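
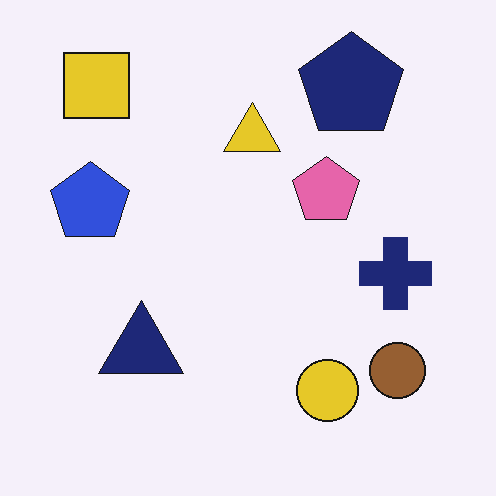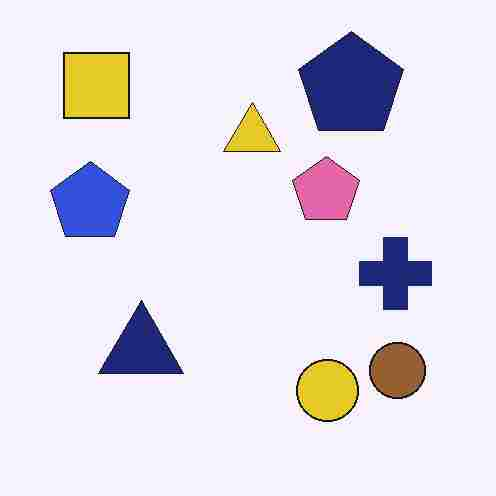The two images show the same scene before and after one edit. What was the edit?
It was heavily JPEG-compressed with obvious blocking artifacts.

Blocky 8×8 compression artifacts appear around shape edges and the flat background shows ringing — characteristic JPEG degradation.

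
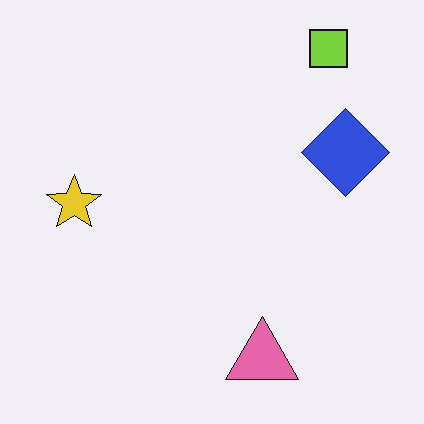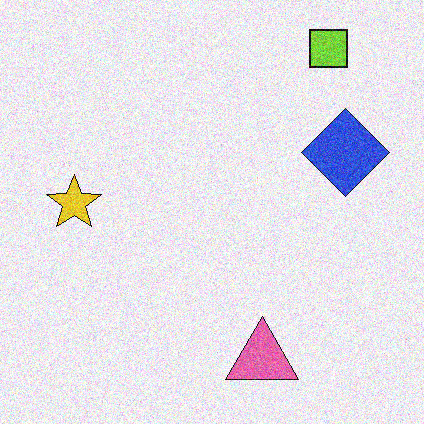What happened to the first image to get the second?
The transformation is: degraded with moderate additive noise.

Random speckle covers the whole image, including the flat background.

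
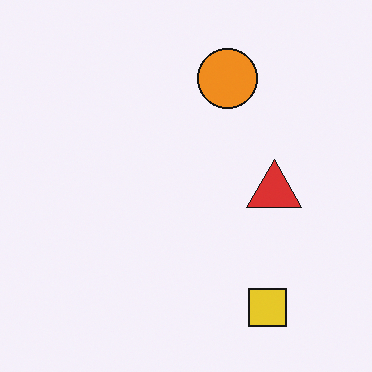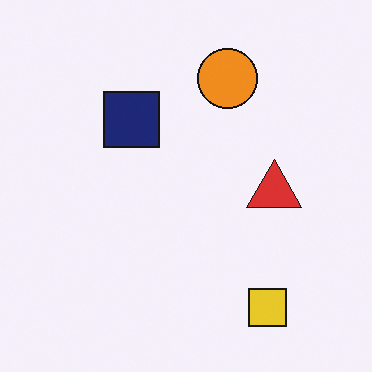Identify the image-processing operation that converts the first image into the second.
The transformation is: overlaid with an additional navy square.

A navy square appears in the second image that is absent from the first.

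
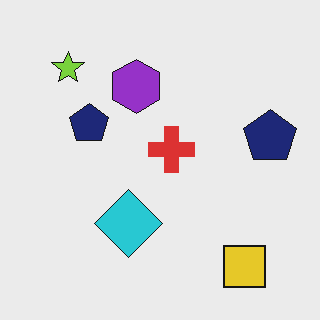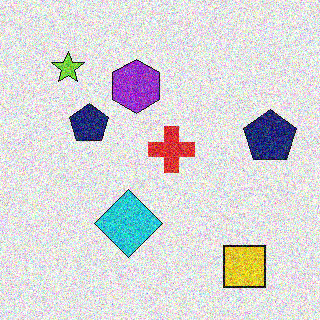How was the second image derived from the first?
Degraded with a thick layer of grain.

Random speckle covers the whole image, including the flat background.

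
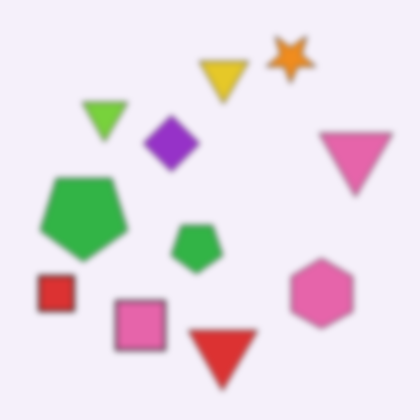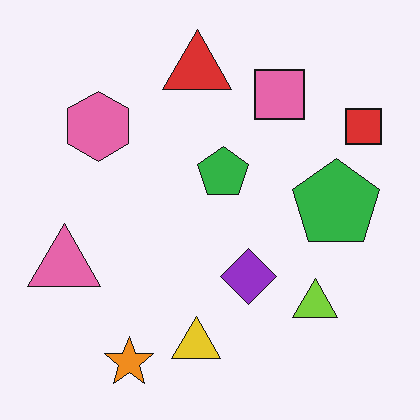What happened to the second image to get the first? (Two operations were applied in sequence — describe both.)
The first image is the second moderately blurred, then rotated 180°.

Shape edges and outlines are uniformly softened across the whole image. The red square sits in the top-right of the second image and the bottom-left of the first — consistent with a whole-image 180° rotation.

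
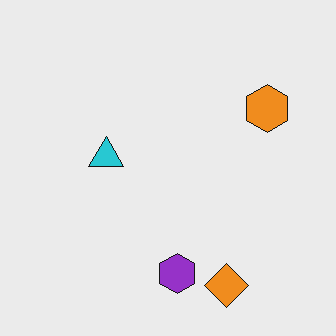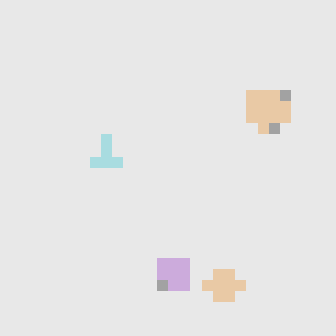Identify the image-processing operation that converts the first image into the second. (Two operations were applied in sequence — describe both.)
Coarsely pixelated, then washed out (contrast reduced).

Shapes are reduced to large square blocks; fine edges and outlines are lost — a downscale-then-upscale (mosaic) effect. Tones are pushed toward mid-grey across the whole image — a global contrast change.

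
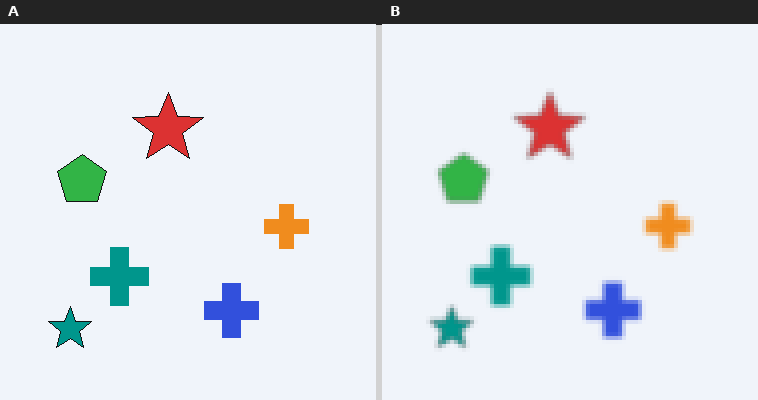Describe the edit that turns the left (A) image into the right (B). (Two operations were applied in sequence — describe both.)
The transformation is: lightly blurred, then lightly pixelated (a mild mosaic effect).

Shape edges and outlines are uniformly softened across the whole image. Shapes are reduced to large square blocks; fine edges and outlines are lost — a downscale-then-upscale (mosaic) effect.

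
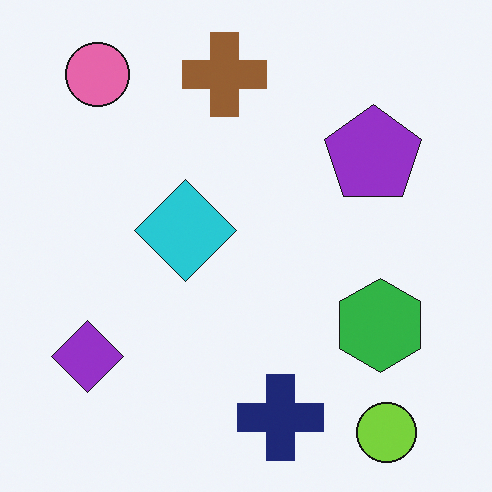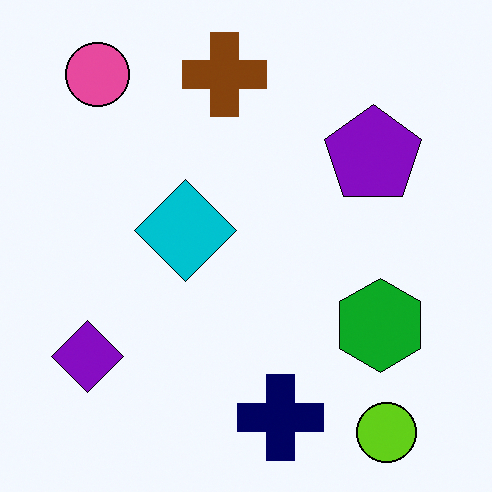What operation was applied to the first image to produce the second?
The second image is the first given slightly increased contrast.

Tones are pushed away from mid-grey across the whole image — a global contrast change.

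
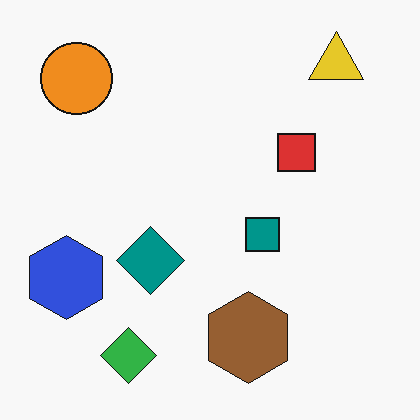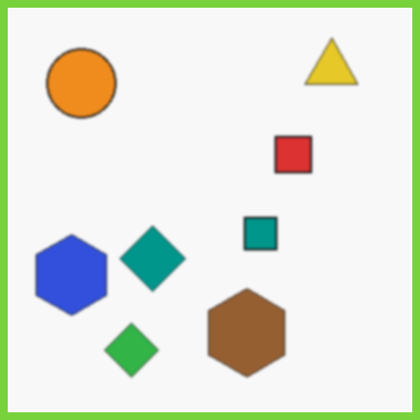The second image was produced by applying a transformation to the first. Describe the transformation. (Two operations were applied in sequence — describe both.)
It was slightly softened, then framed with a lime border.

Shape edges and outlines are uniformly softened across the whole image. A solid lime frame runs around the edge of the second image, with the content slightly shrunk inside it.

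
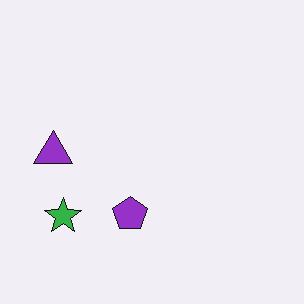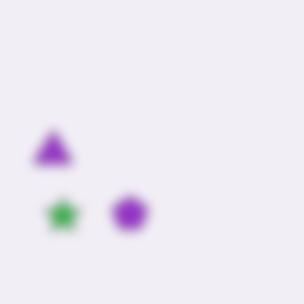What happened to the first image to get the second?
The image was heavily blurred.

Shape edges and outlines are uniformly softened across the whole image.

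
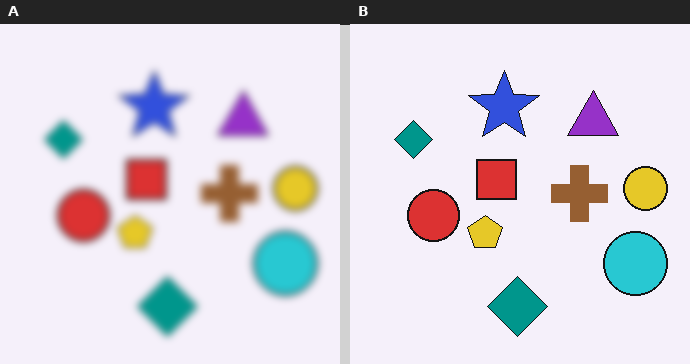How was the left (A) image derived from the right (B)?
The transformation is: noticeably gaussian-blurred.

Shape edges and outlines are uniformly softened across the whole image.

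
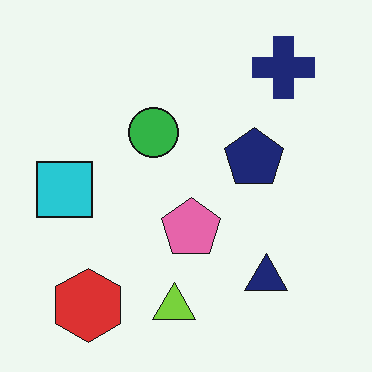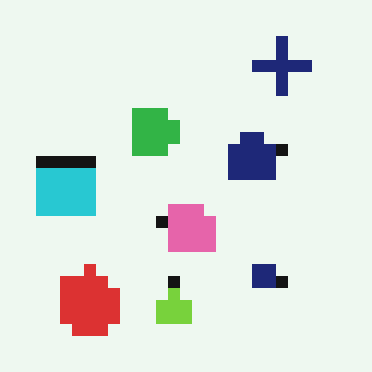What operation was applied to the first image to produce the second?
The second image is the first heavily pixelated into large blocks.

Shapes are reduced to large square blocks; fine edges and outlines are lost — a downscale-then-upscale (mosaic) effect.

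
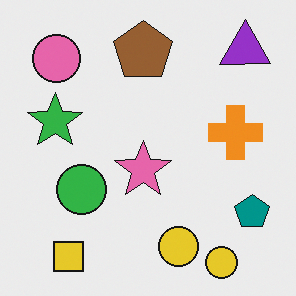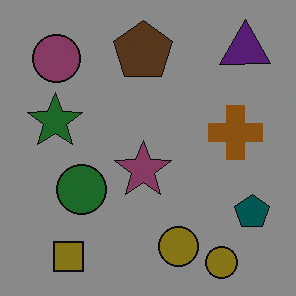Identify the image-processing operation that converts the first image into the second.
It was darkened a lot.

Every pixel — background and shapes alike — is uniformly darkened.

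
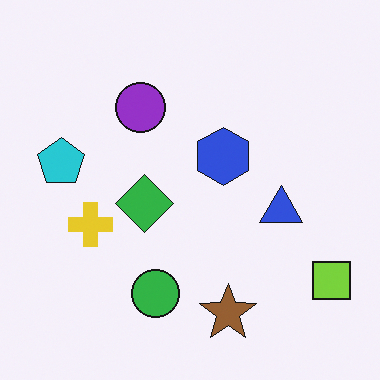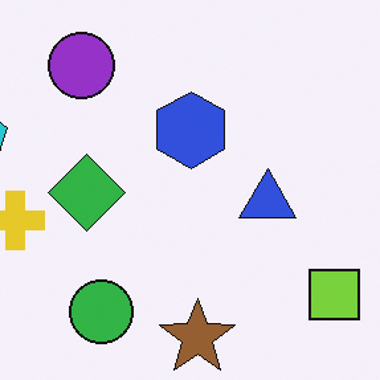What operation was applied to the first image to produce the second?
The transformation is: cropped slightly and scaled back up.

The visible shapes are larger and the field of view is narrower; shapes near the original edges may be partly or wholly outside the frame — a crop-and-rescale.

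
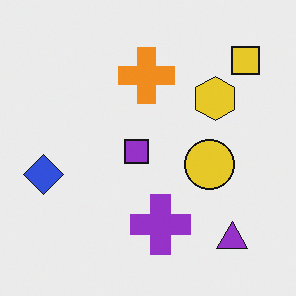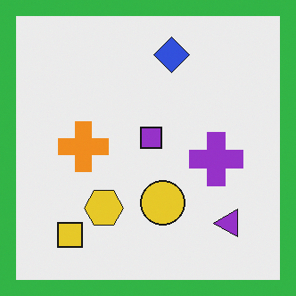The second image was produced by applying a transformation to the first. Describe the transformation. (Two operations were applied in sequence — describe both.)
The transformation is: transposed (reflected across the top-left ↔ bottom-right diagonal), then framed with a green border.

Shapes have swapped their row and column positions — what was in the top-right is now in the bottom-left — a diagonal reflection. A solid green frame runs around the edge of the second image, with the content slightly shrunk inside it.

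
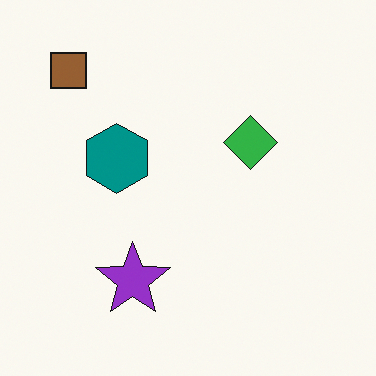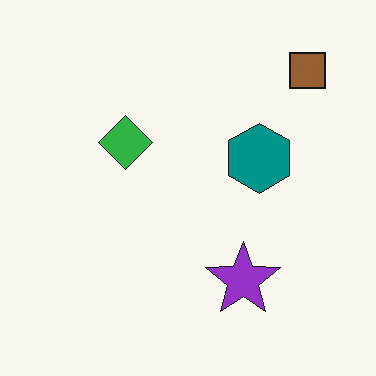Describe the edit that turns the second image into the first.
The transformation is: flipped horizontally (left ↔ right).

The brown square is in the top-right of the second image and the top-left of the first — shapes on opposite sides of the vertical midline have swapped in a mirror flip.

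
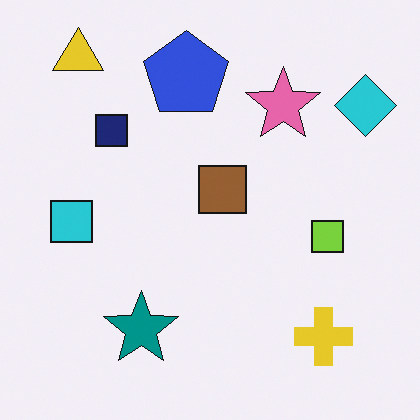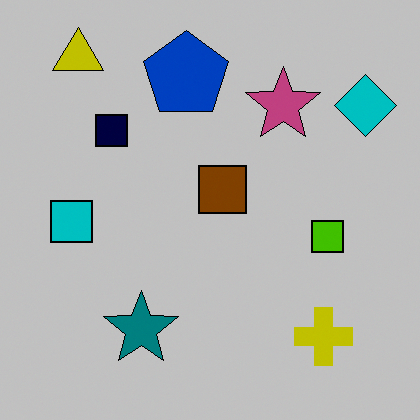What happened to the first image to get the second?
Aggressively posterized.

Each flat color has snapped to a coarser quantized level — most visibly, the near-white background has dropped to a flat grey.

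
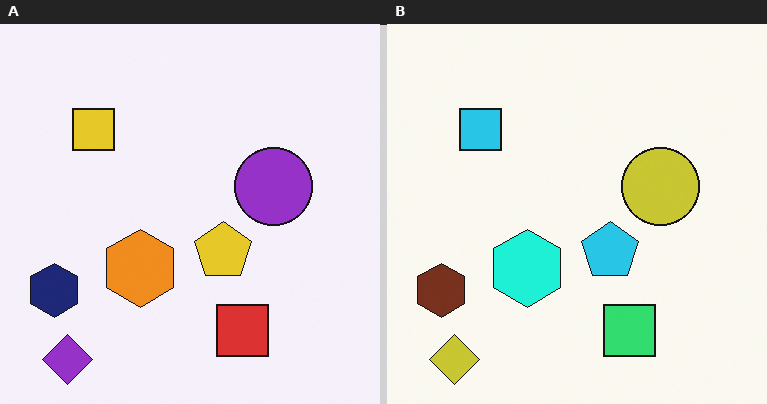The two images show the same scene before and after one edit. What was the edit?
It was hue-shifted noticeably.

Every shape's color has rotated by the same amount around the hue wheel — a uniform hue shift.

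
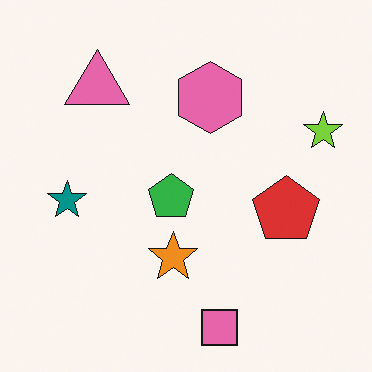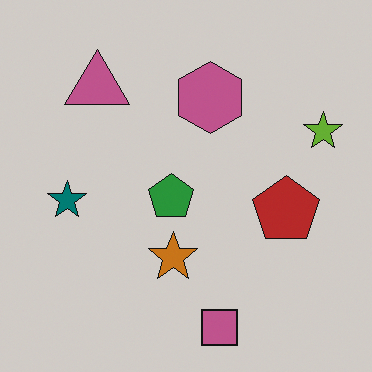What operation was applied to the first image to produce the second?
The image was slightly darkened.

Every pixel — background and shapes alike — is uniformly darkened.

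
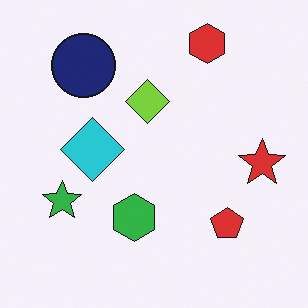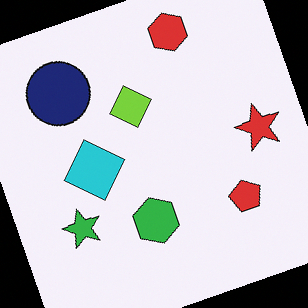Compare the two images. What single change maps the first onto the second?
Rotated counter-clockwise by a moderate amount.

Every shape is tilted by the same angle and the image corners show triangular fill wedges — a whole-image rotation by a non-right angle.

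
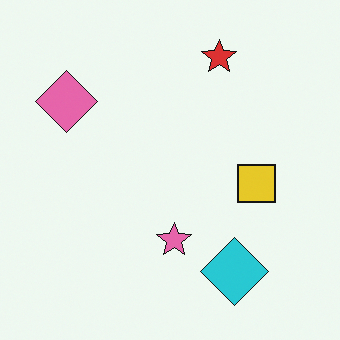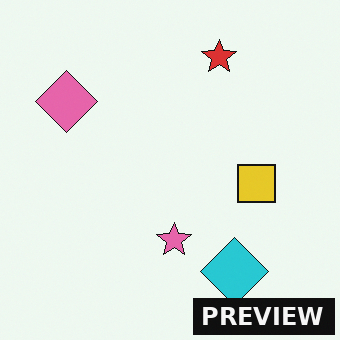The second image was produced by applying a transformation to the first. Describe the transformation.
The image was watermarked with the text "PREVIEW" in the lower-right corner.

A dark label reading "PREVIEW" appears in the lower-right corner.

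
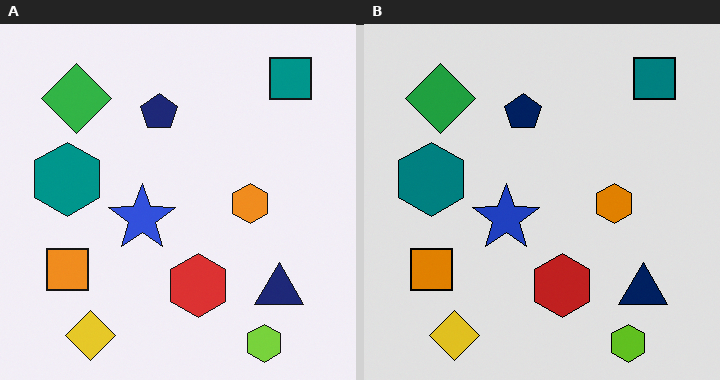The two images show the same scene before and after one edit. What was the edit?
The transformation is: posterized to a reduced palette.

Each flat color has snapped to a coarser quantized level — most visibly, the near-white background has dropped to a flat grey.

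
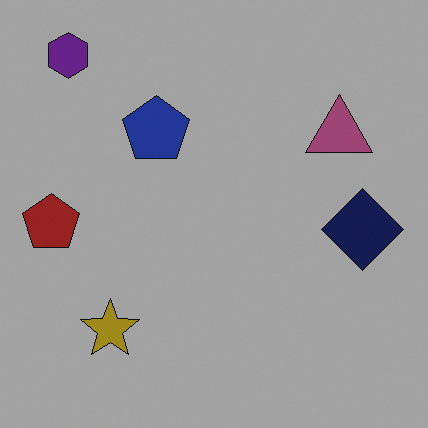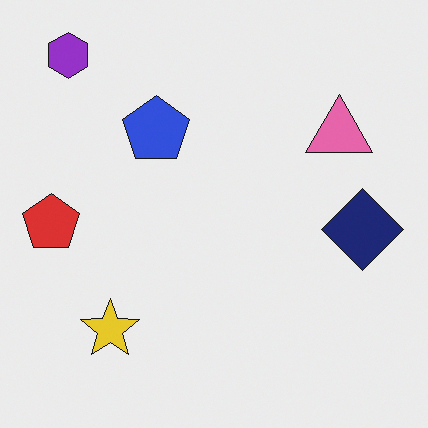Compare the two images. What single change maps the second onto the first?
The transformation is: noticeably darkened.

Every pixel — background and shapes alike — is uniformly darkened.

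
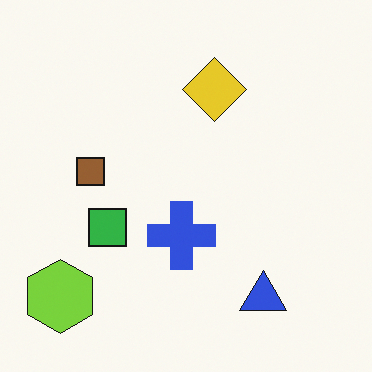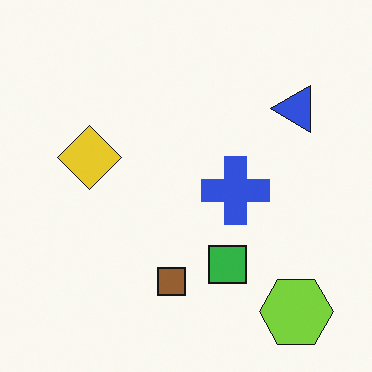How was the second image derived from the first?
This is the original image rotated 90° counter-clockwise.

The lime hexagon sits in the bottom-left of the first image and the bottom-right of the second — consistent with a whole-image 90° counter-clockwise rotation.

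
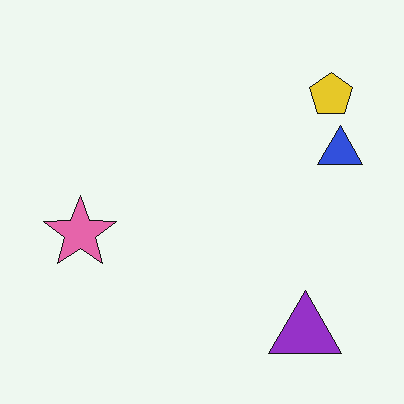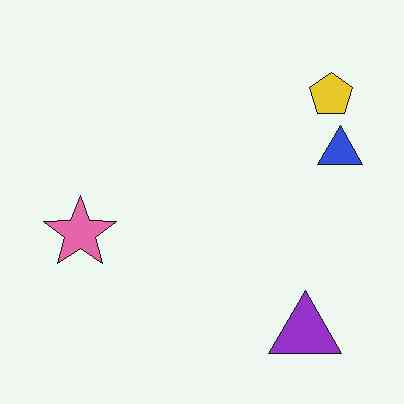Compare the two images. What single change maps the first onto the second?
This is the original image given moderate JPEG compression.

Blocky 8×8 compression artifacts appear around shape edges and the flat background shows ringing — characteristic JPEG degradation.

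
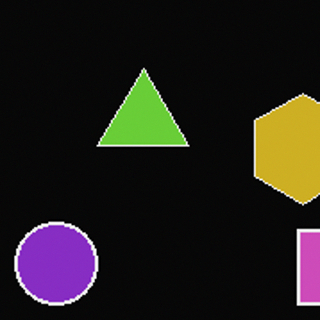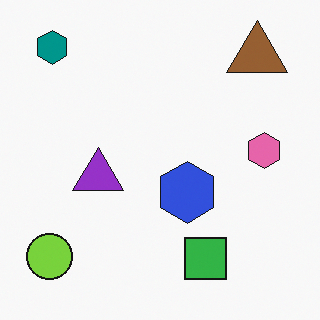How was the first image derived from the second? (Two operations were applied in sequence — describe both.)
The image was color-inverted (negative), then cropped tightly and scaled back up.

The light background has become dark and every shape's color is its complement — a photographic negative. The visible shapes are larger and the field of view is narrower; shapes near the original edges may be partly or wholly outside the frame — a crop-and-rescale.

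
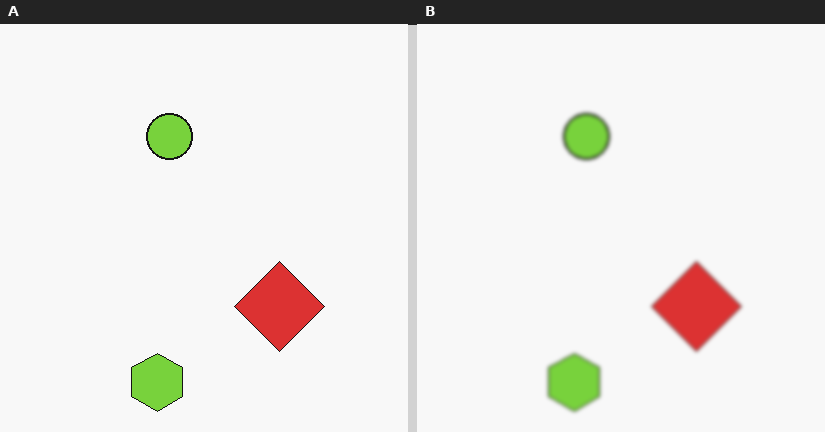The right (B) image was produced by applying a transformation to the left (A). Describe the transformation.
The right (B) image is the left (A) slightly softened.

Shape edges and outlines are uniformly softened across the whole image.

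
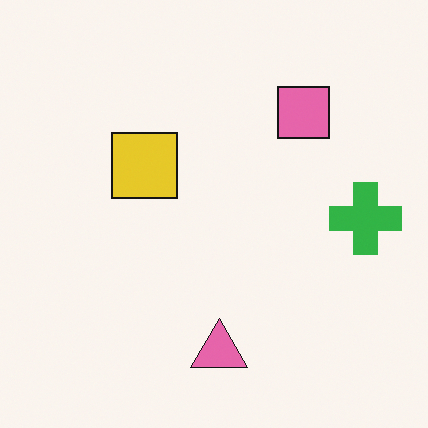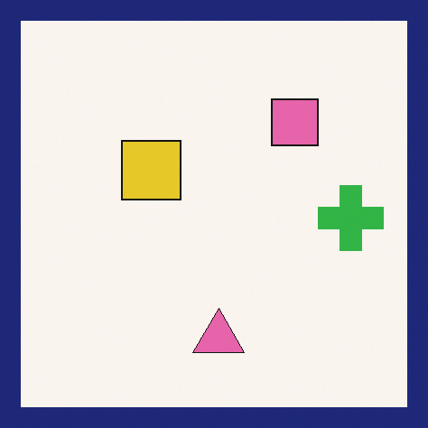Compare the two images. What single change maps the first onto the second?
This is the original image framed with a navy border.

A solid navy frame runs around the edge of the second image, with the content slightly shrunk inside it.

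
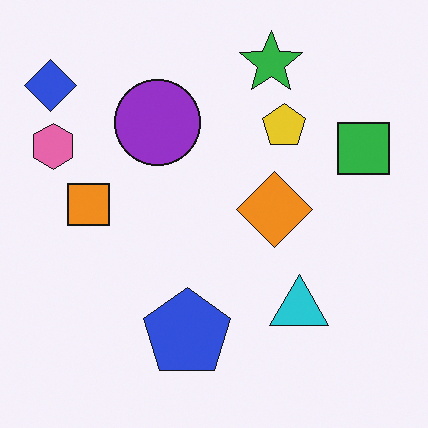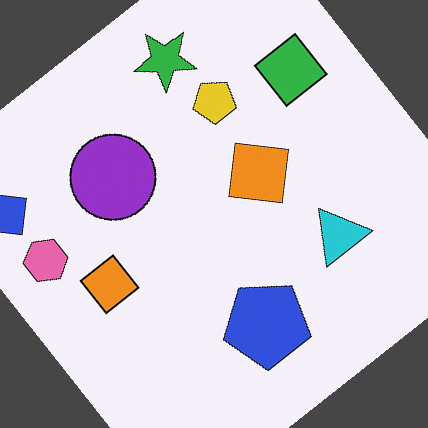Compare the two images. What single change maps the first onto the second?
Rotated counter-clockwise by a large amount — several tens of degrees.

Every shape is tilted by the same angle and the image corners show triangular fill wedges — a whole-image rotation by a non-right angle.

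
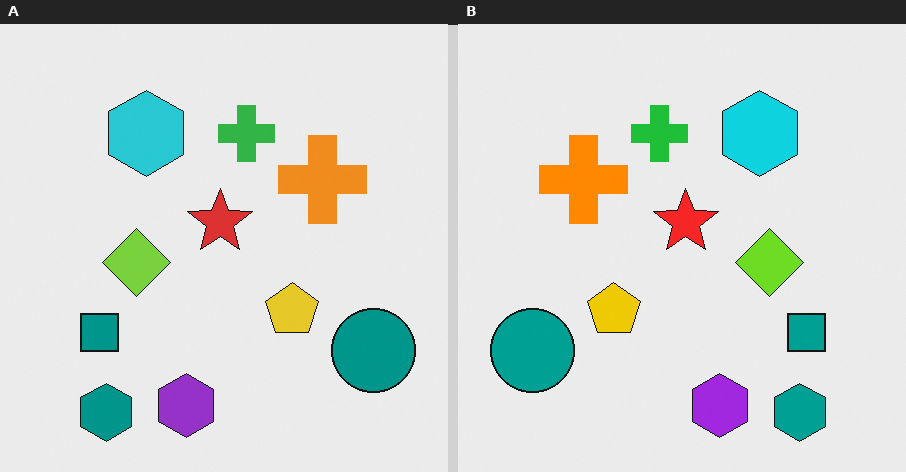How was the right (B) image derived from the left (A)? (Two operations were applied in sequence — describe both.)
The image was slightly oversaturated, then flipped horizontally (left ↔ right).

All colors are more vivid — a global saturation change. The teal circle is in the bottom-right of the left (A) image and the bottom-left of the right (B) — shapes on opposite sides of the vertical midline have swapped in a mirror flip.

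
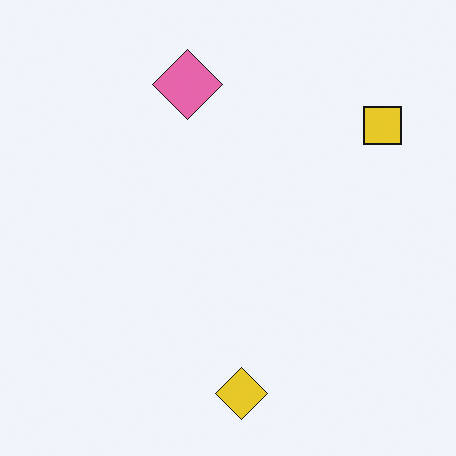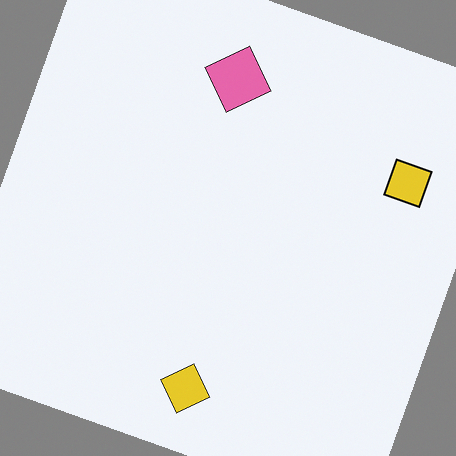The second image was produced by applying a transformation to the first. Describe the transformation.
It was rotated clockwise by a clearly visible amount.

Every shape is tilted by the same angle and the image corners show triangular fill wedges — a whole-image rotation by a non-right angle.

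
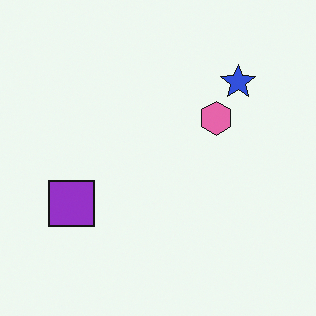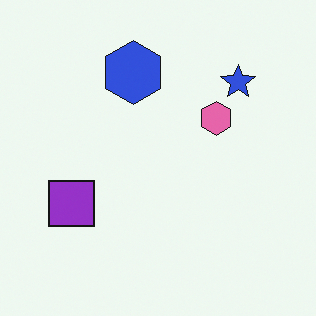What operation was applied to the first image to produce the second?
The transformation is: overlaid with an additional blue hexagon.

A blue hexagon appears in the second image that is absent from the first.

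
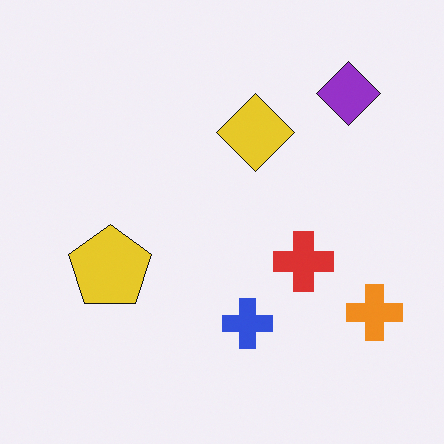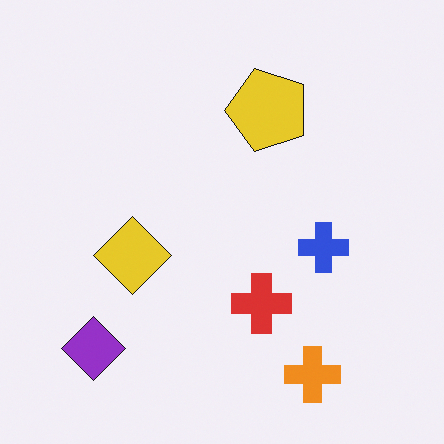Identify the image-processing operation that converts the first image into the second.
This is the original image transposed (reflected across the top-left ↔ bottom-right diagonal).

Shapes have swapped their row and column positions — what was in the top-right is now in the bottom-left — a diagonal reflection.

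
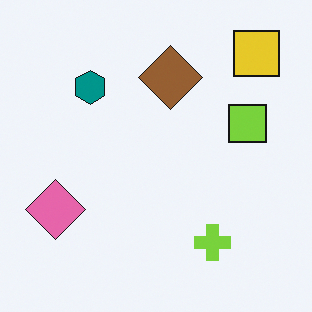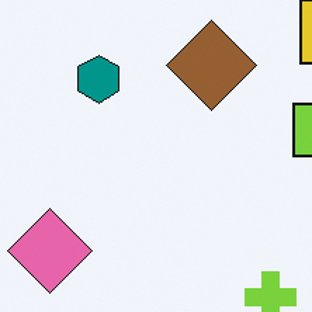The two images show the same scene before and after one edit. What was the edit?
The second image is the first cropped to a modestly smaller region and rescaled.

The visible shapes are larger and the field of view is narrower; shapes near the original edges may be partly or wholly outside the frame — a crop-and-rescale.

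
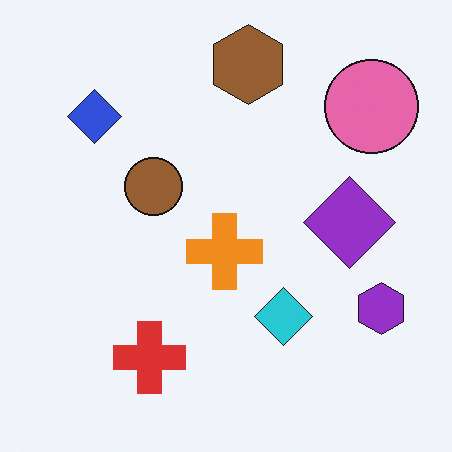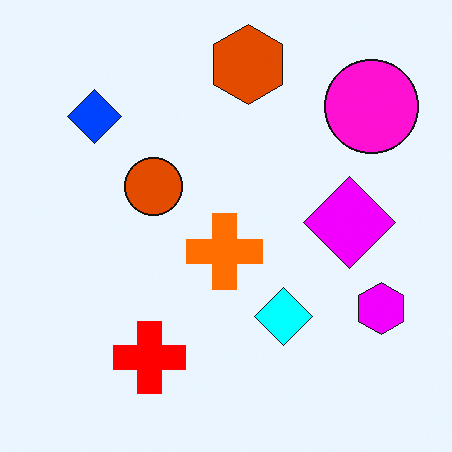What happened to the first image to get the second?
It was made much more vivid (saturation change).

All colors are more vivid — a global saturation change.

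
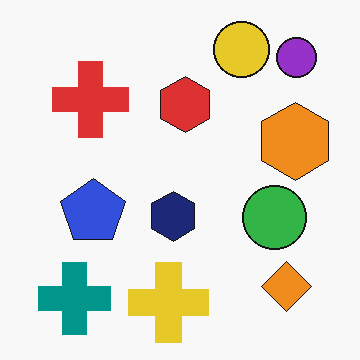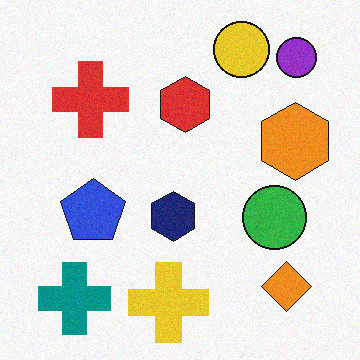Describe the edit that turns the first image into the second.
Degraded with a light layer of grain.

Random speckle covers the whole image, including the flat background.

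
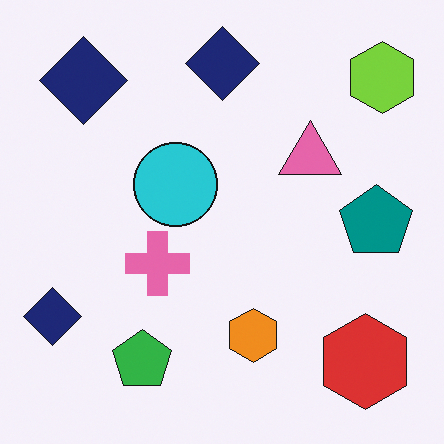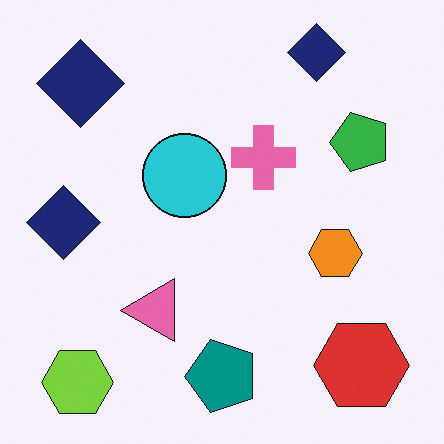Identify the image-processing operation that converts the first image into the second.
It was transposed (reflected across the top-left ↔ bottom-right diagonal).

Shapes have swapped their row and column positions — what was in the top-right is now in the bottom-left — a diagonal reflection.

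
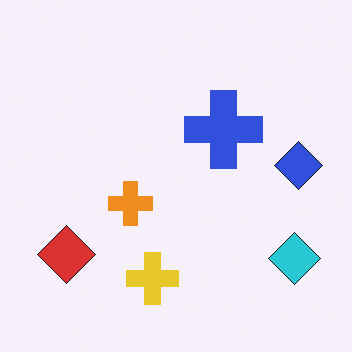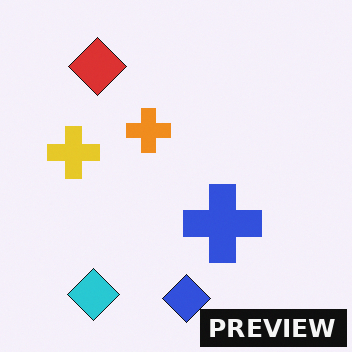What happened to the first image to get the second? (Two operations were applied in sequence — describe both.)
This is the original image rotated 90° clockwise, then watermarked with the text "PREVIEW" in the lower-right corner.

The cyan diamond sits in the bottom-right of the first image and the bottom-left of the second — consistent with a whole-image 90° clockwise rotation. A dark label reading "PREVIEW" appears in the lower-right corner.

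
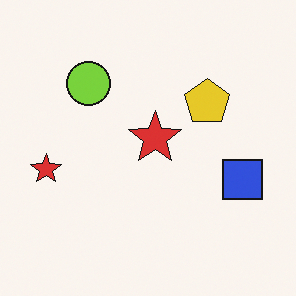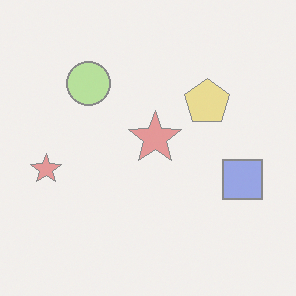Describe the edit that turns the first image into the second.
This is the original image washed out (contrast reduced).

Tones are pushed toward mid-grey across the whole image — a global contrast change.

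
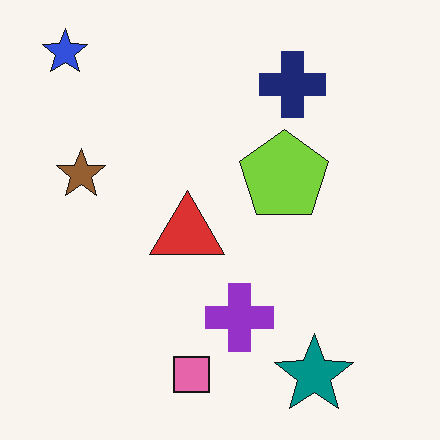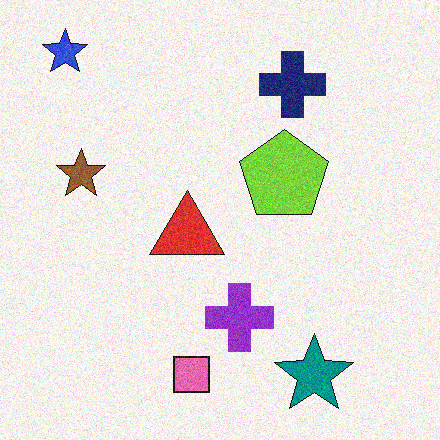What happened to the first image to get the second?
This is the original image degraded with moderate additive noise.

Random speckle covers the whole image, including the flat background.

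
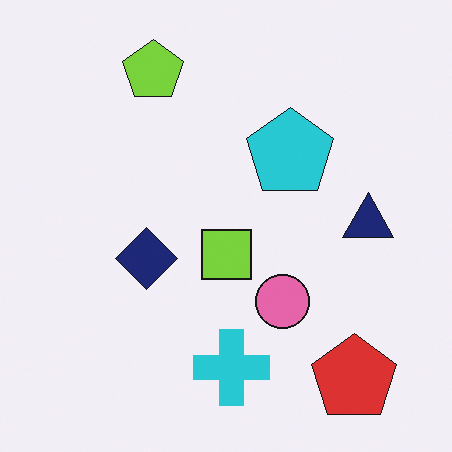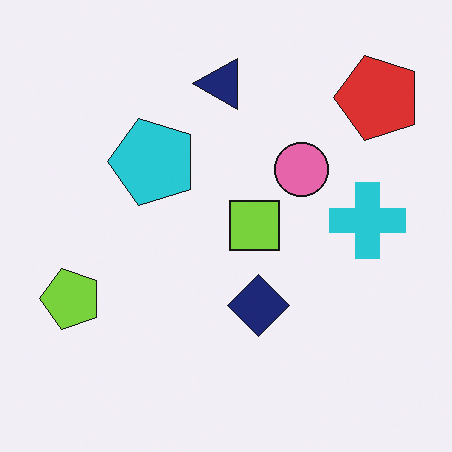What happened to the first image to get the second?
The image was rotated 90° counter-clockwise.

The red pentagon sits in the bottom-right of the first image and the top-right of the second — consistent with a whole-image 90° counter-clockwise rotation.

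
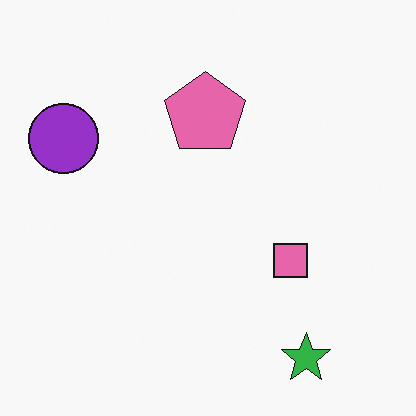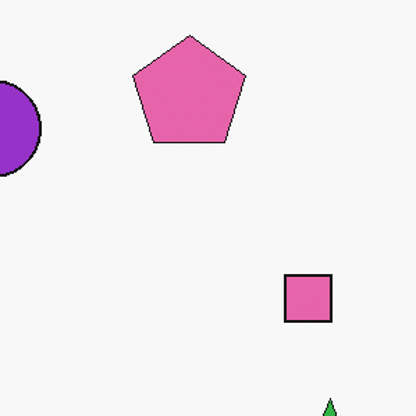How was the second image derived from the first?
The image was cropped slightly and scaled back up.

The visible shapes are larger and the field of view is narrower; shapes near the original edges may be partly or wholly outside the frame — a crop-and-rescale.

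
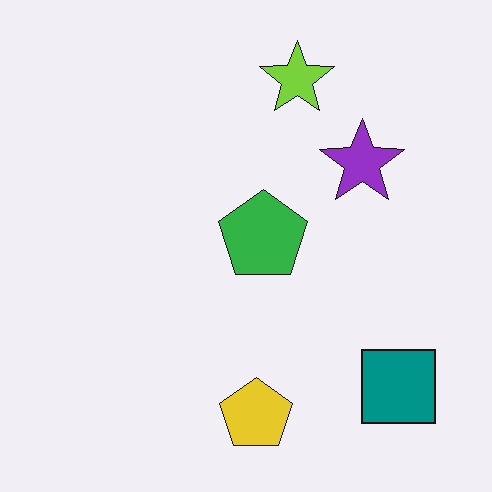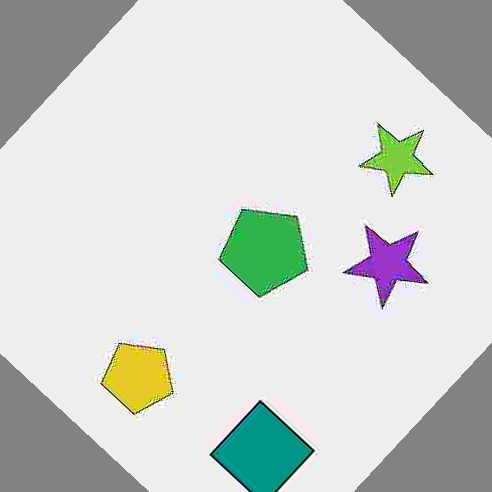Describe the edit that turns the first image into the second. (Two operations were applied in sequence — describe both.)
Heavily JPEG-compressed with obvious blocking artifacts, then rotated clockwise by a large amount — several tens of degrees.

Blocky 8×8 compression artifacts appear around shape edges and the flat background shows ringing — characteristic JPEG degradation. Every shape is tilted by the same angle and the image corners show triangular fill wedges — a whole-image rotation by a non-right angle.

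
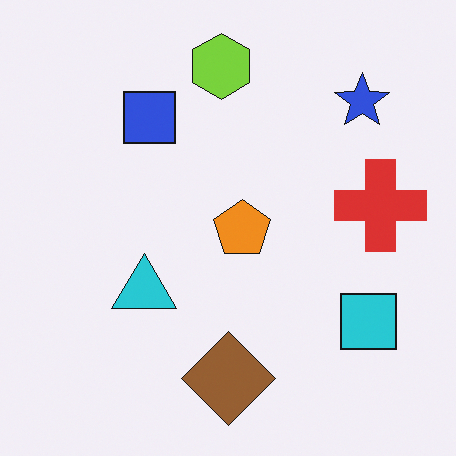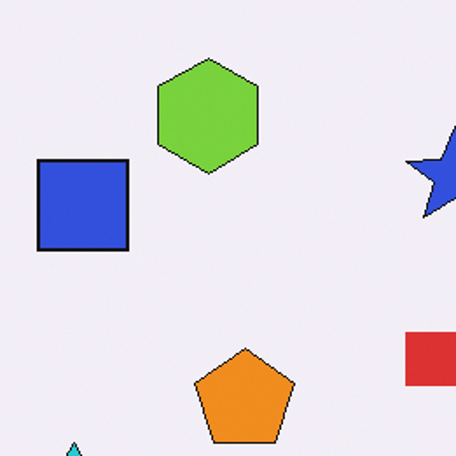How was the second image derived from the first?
The transformation is: cropped tightly and scaled back up.

The visible shapes are larger and the field of view is narrower; shapes near the original edges may be partly or wholly outside the frame — a crop-and-rescale.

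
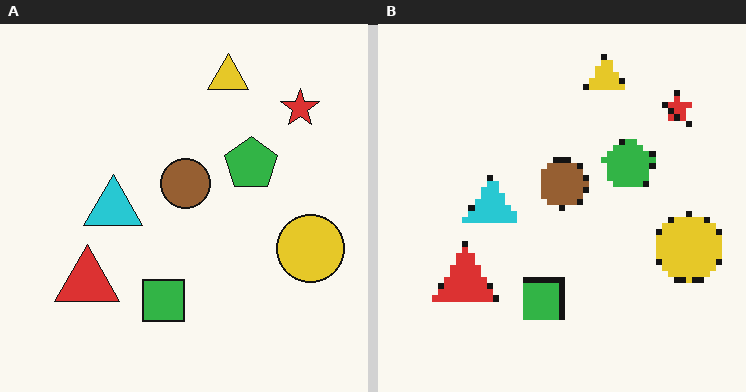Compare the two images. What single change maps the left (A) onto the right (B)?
The transformation is: moderately pixelated.

Shapes are reduced to large square blocks; fine edges and outlines are lost — a downscale-then-upscale (mosaic) effect.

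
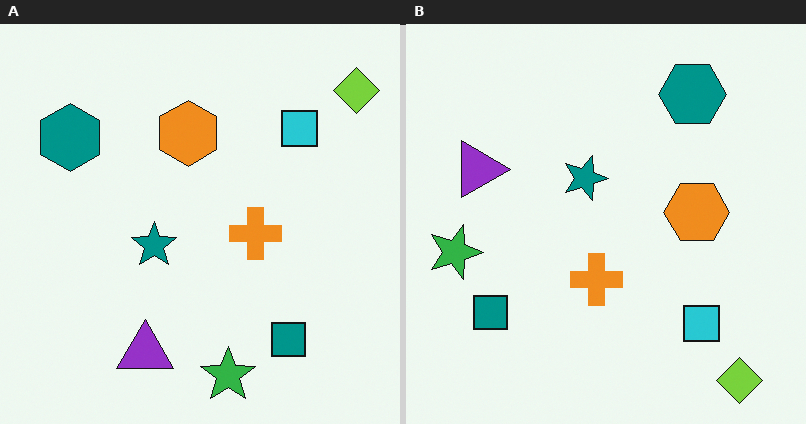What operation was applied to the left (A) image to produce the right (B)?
The image was rotated 90° clockwise.

The lime diamond sits in the top-right of the left (A) image and the bottom-right of the right (B) — consistent with a whole-image 90° clockwise rotation.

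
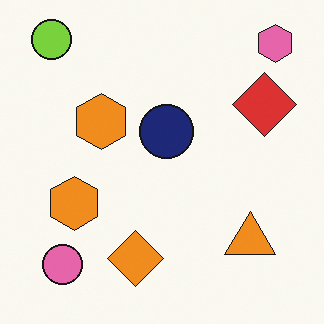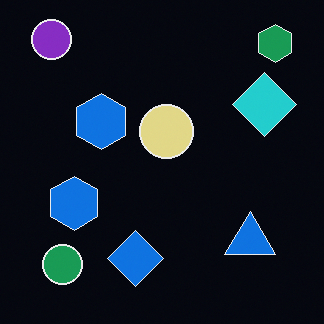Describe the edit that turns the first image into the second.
Color-inverted (negative).

The light background has become dark and every shape's color is its complement — a photographic negative.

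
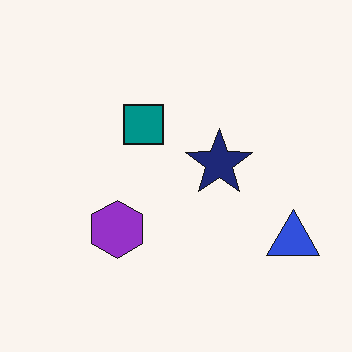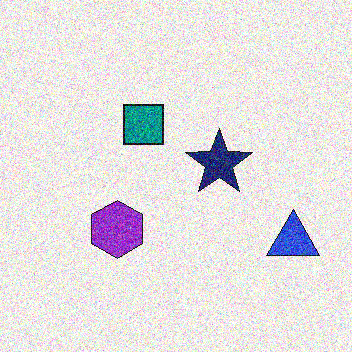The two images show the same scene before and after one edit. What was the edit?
The image was degraded with heavy additive noise.

Random speckle covers the whole image, including the flat background.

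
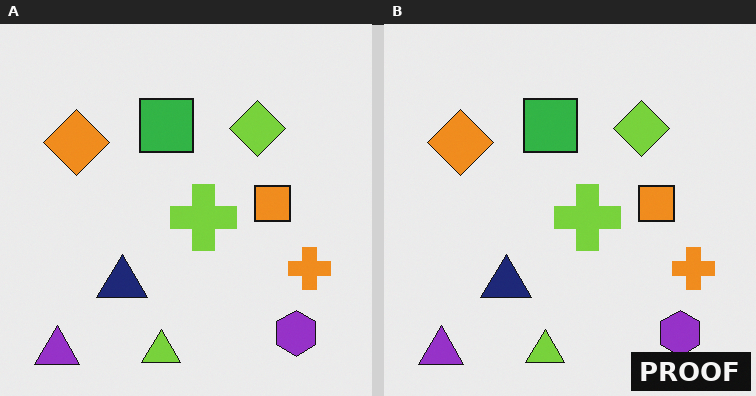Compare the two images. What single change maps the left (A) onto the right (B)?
The right (B) image is the left (A) watermarked with the text "PROOF" in the lower-right corner.

A dark label reading "PROOF" appears in the lower-right corner.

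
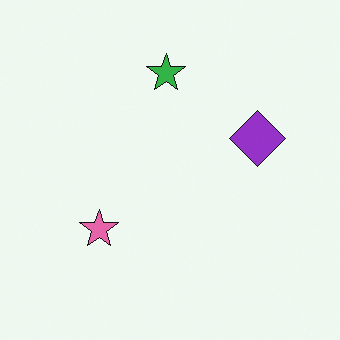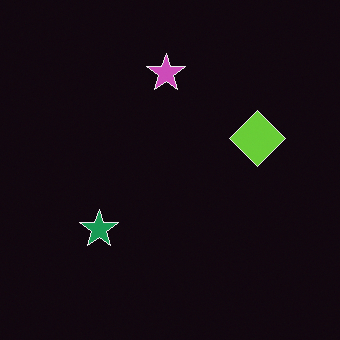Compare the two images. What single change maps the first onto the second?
Color-inverted (negative).

The light background has become dark and every shape's color is its complement — a photographic negative.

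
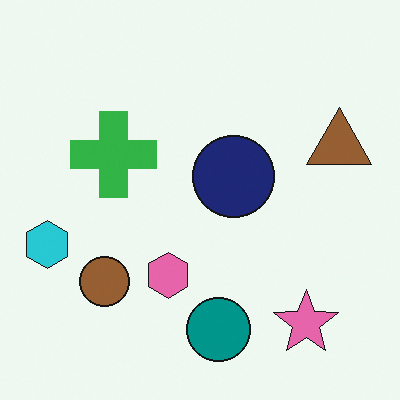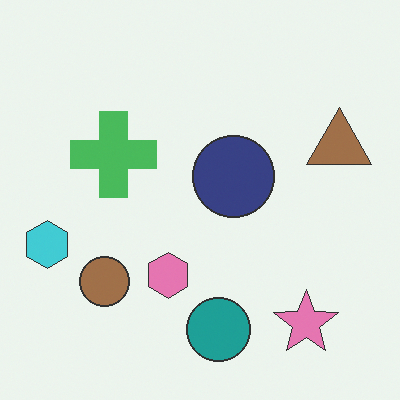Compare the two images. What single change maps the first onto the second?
Given slightly reduced contrast.

Tones are pushed toward mid-grey across the whole image — a global contrast change.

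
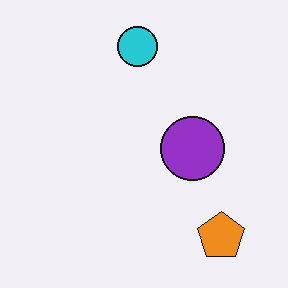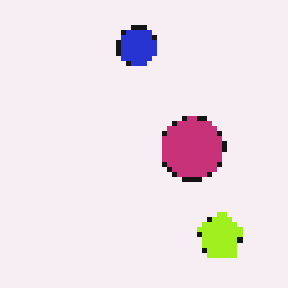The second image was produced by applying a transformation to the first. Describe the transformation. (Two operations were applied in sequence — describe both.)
The image was hue-shifted by a small amount, then lightly pixelated (a mild mosaic effect).

Every shape's color has rotated by the same amount around the hue wheel — a uniform hue shift. Shapes are reduced to large square blocks; fine edges and outlines are lost — a downscale-then-upscale (mosaic) effect.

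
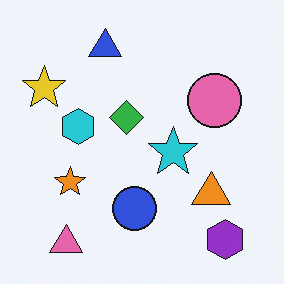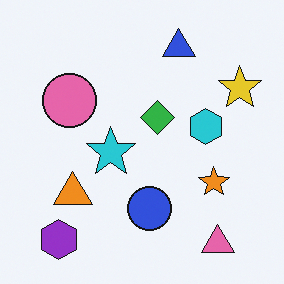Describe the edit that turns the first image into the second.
Flipped horizontally (left ↔ right).

The yellow star is in the top-left of the first image and the top-right of the second — shapes on opposite sides of the vertical midline have swapped in a mirror flip.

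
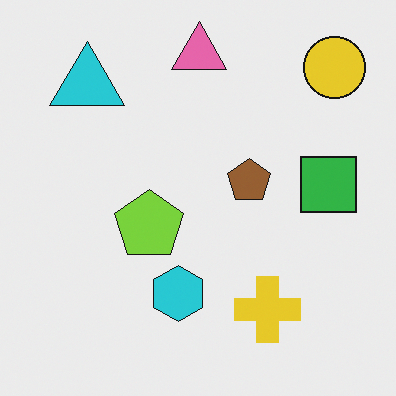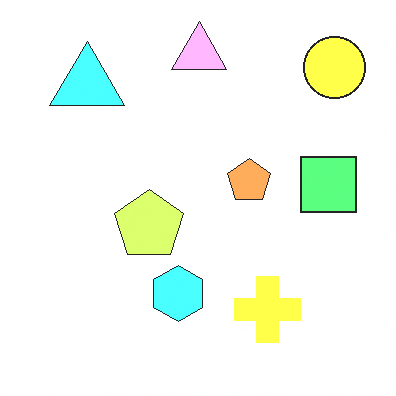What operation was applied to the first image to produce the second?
The second image is the first noticeably brightened.

Every pixel — background and shapes alike — is uniformly brightened.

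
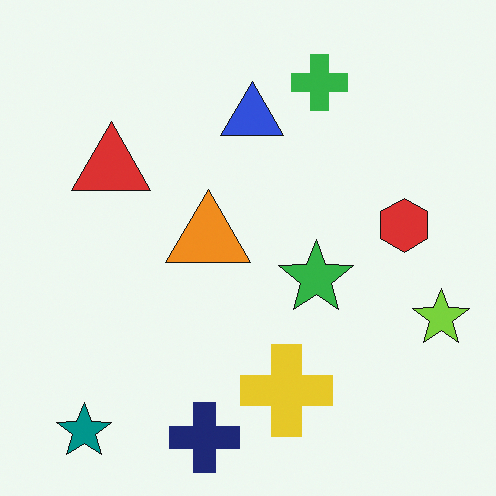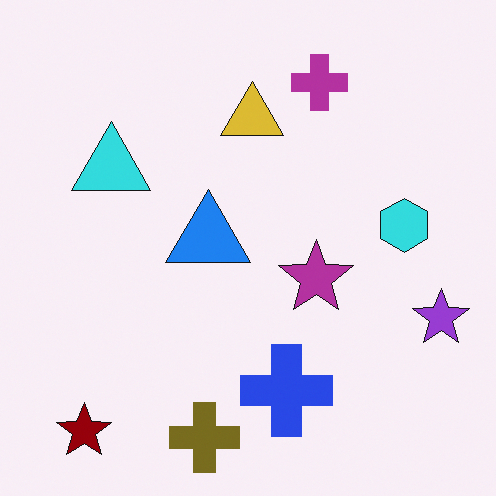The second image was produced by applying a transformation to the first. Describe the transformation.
The second image is the first hue-shifted by a large amount.

Every shape's color has rotated by the same amount around the hue wheel — a uniform hue shift.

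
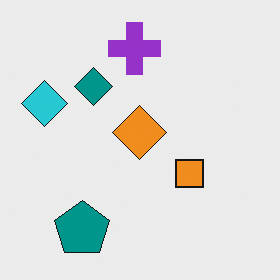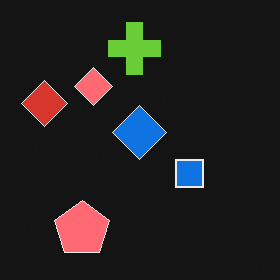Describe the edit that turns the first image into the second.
It was color-inverted (negative).

The light background has become dark and every shape's color is its complement — a photographic negative.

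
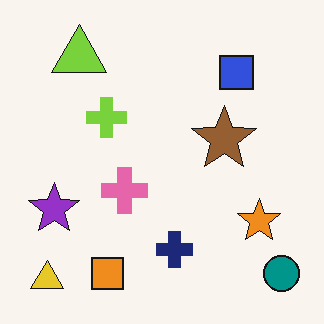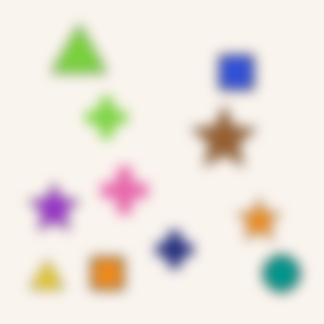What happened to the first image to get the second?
Heavily blurred.

Shape edges and outlines are uniformly softened across the whole image.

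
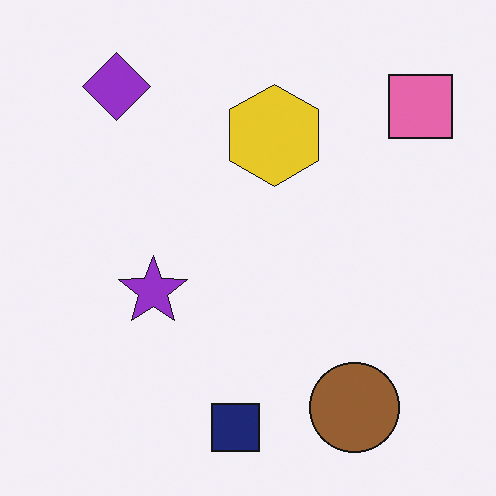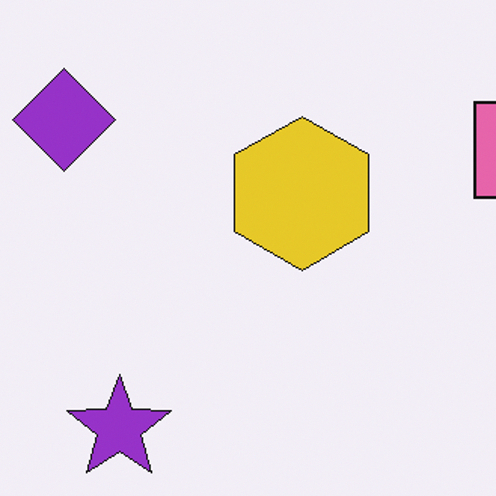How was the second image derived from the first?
The transformation is: cropped slightly and scaled back up.

The visible shapes are larger and the field of view is narrower; shapes near the original edges may be partly or wholly outside the frame — a crop-and-rescale.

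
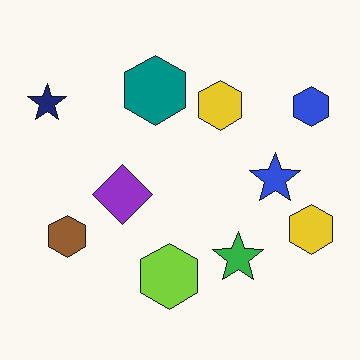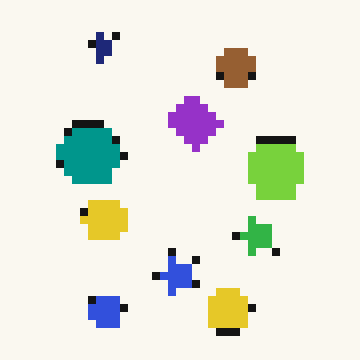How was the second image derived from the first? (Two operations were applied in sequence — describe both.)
Transposed (reflected across the top-left ↔ bottom-right diagonal), then moderately pixelated.

Shapes have swapped their row and column positions — what was in the top-right is now in the bottom-left — a diagonal reflection. Shapes are reduced to large square blocks; fine edges and outlines are lost — a downscale-then-upscale (mosaic) effect.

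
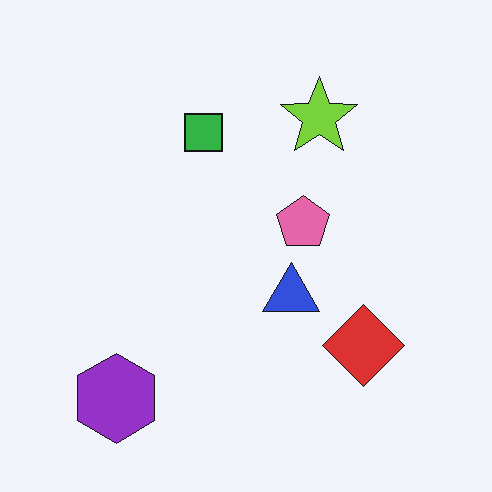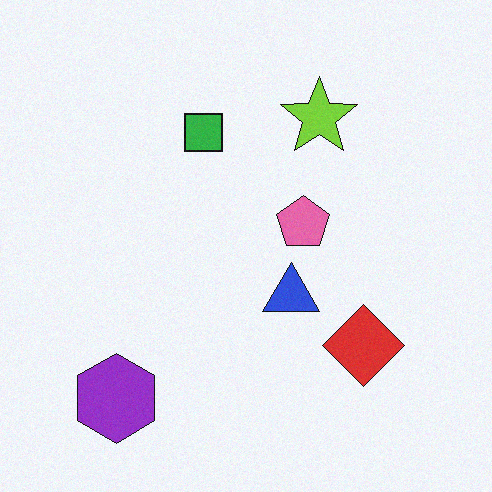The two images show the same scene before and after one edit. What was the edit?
The image was degraded with a light layer of grain.

Random speckle covers the whole image, including the flat background.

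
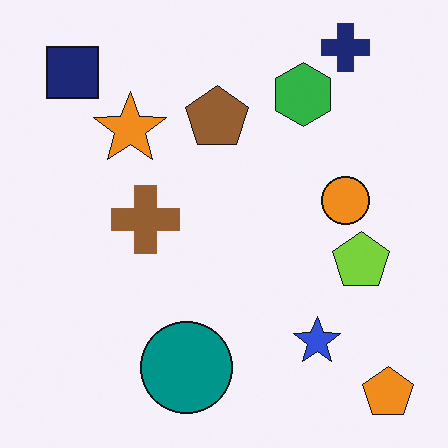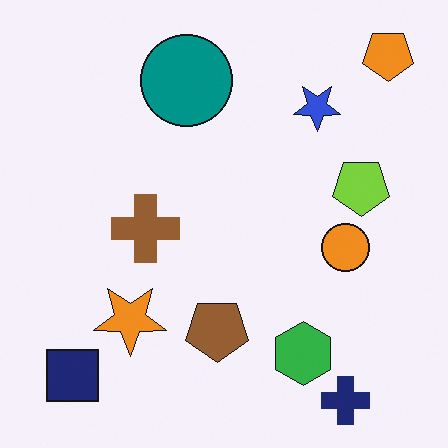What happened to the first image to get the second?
This is the original image flipped vertically (top ↔ bottom).

The navy cross is in the top-right of the first image and the bottom-right of the second — shapes on opposite sides of the horizontal midline have swapped in a mirror flip.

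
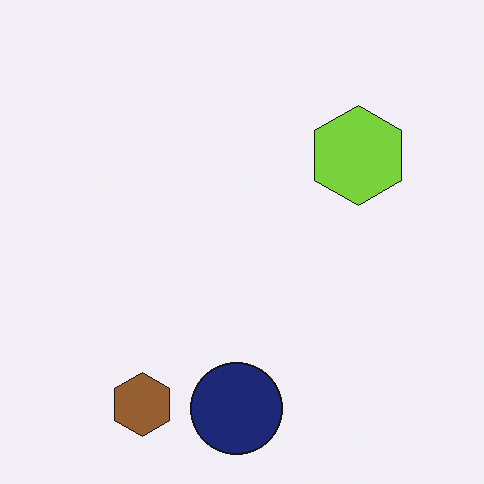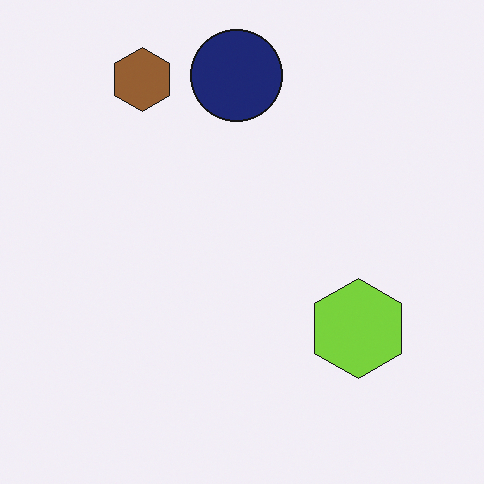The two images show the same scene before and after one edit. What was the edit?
It was flipped vertically (top ↔ bottom).

The navy circle is in the bottom of the first image and the top of the second — shapes on opposite sides of the horizontal midline have swapped in a mirror flip.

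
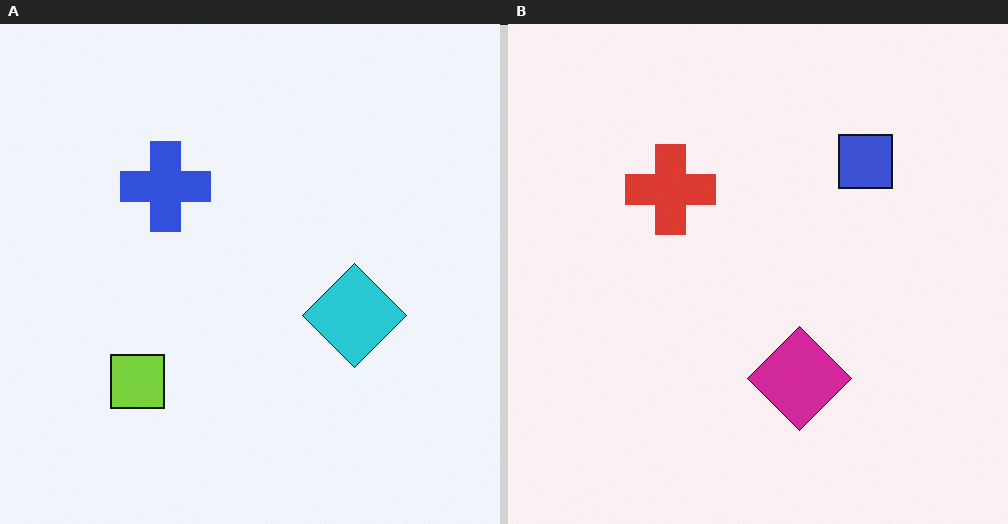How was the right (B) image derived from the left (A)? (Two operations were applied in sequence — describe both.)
The image was transposed (reflected across the top-left ↔ bottom-right diagonal), then hue-shifted through roughly a third of the color wheel.

Shapes have swapped their row and column positions — what was in the top-right is now in the bottom-left — a diagonal reflection. Every shape's color has rotated by the same amount around the hue wheel — a uniform hue shift.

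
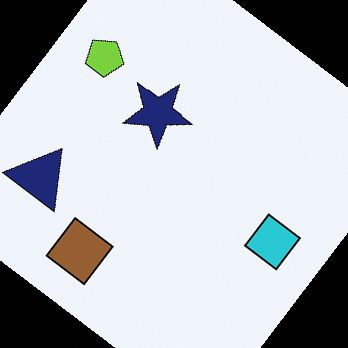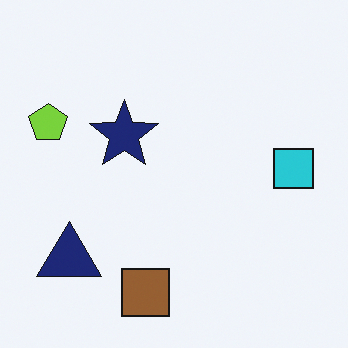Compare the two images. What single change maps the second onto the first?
The image was rotated clockwise by a large amount — several tens of degrees.

Every shape is tilted by the same angle and the image corners show triangular fill wedges — a whole-image rotation by a non-right angle.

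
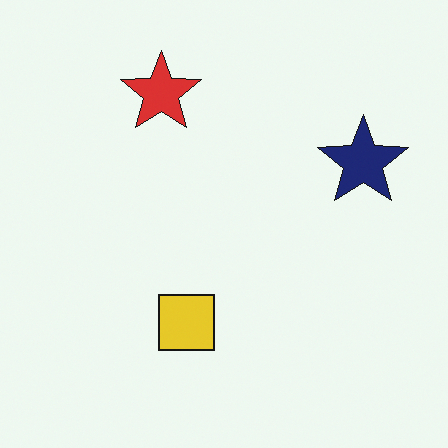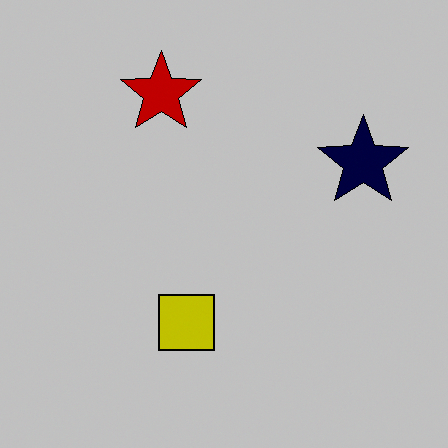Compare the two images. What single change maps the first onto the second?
This is the original image heavily posterized to just a handful of flat colors.

Each flat color has snapped to a coarser quantized level — most visibly, the near-white background has dropped to a flat grey.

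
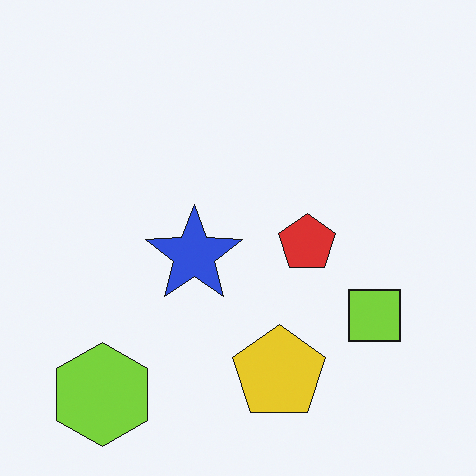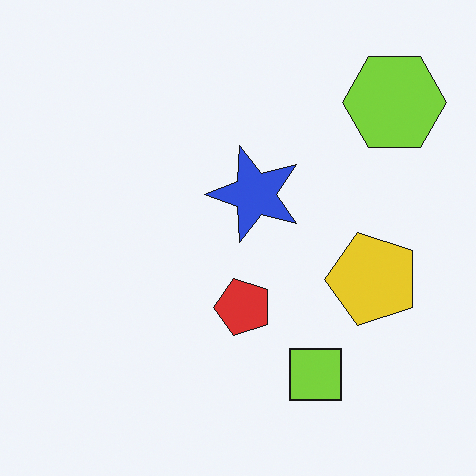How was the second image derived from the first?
This is the original image transposed (reflected across the top-left ↔ bottom-right diagonal).

Shapes have swapped their row and column positions — what was in the top-right is now in the bottom-left — a diagonal reflection.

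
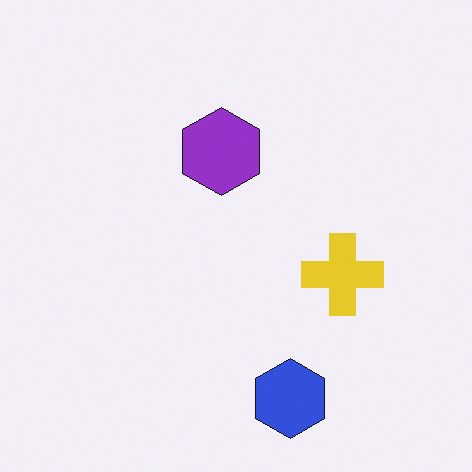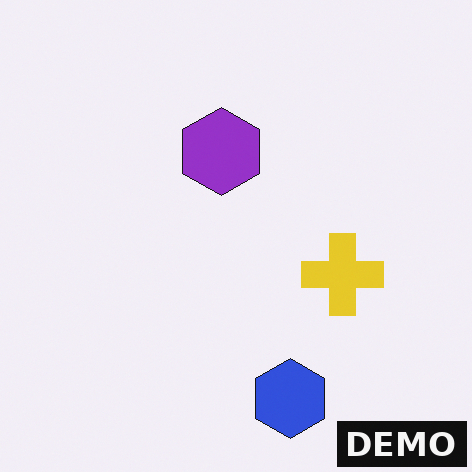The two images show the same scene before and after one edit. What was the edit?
It was watermarked with the text "DEMO" in the lower-right corner.

A dark label reading "DEMO" appears in the lower-right corner.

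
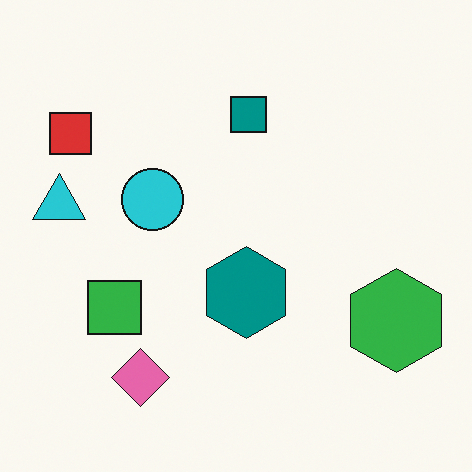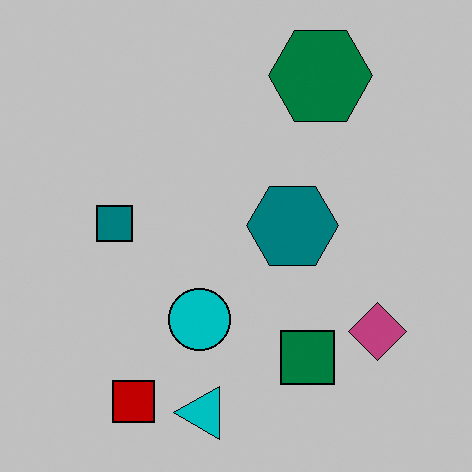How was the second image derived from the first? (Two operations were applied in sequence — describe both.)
It was rotated 90° counter-clockwise, then aggressively posterized.

The red square sits in the top-left of the first image and the bottom-left of the second — consistent with a whole-image 90° counter-clockwise rotation. Each flat color has snapped to a coarser quantized level — most visibly, the near-white background has dropped to a flat grey.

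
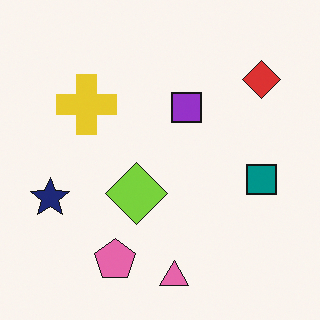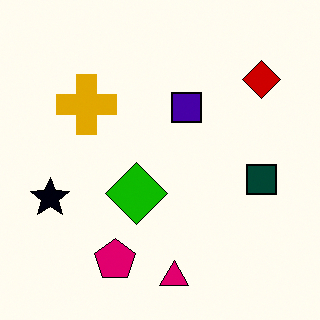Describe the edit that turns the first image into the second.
The image was given much higher contrast.

Tones are pushed away from mid-grey across the whole image — a global contrast change.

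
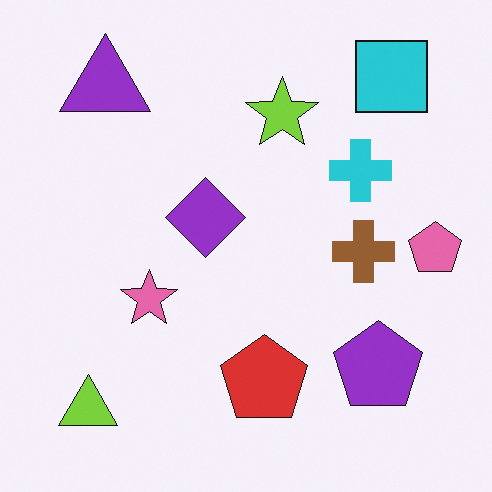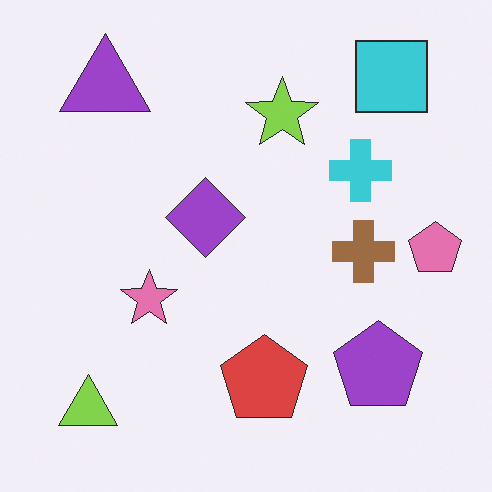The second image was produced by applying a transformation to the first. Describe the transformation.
The transformation is: given slightly reduced contrast.

Tones are pushed toward mid-grey across the whole image — a global contrast change.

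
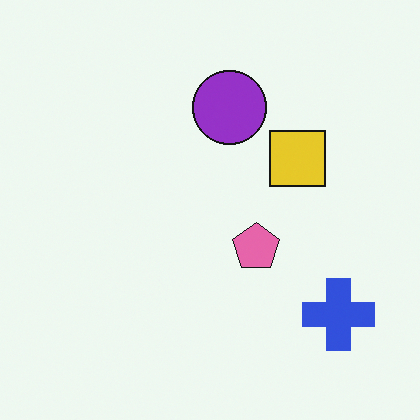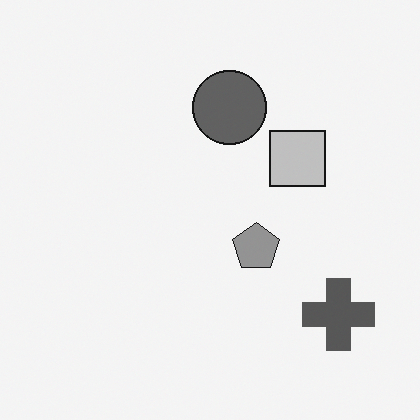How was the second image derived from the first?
It was converted to grayscale.

All color is removed — every shape is now a shade of grey.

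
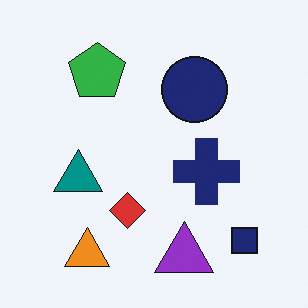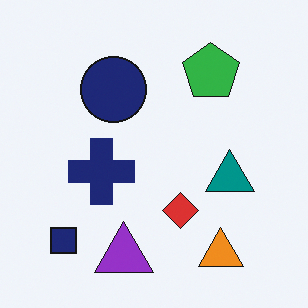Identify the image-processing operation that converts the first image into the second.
The image was flipped horizontally (left ↔ right).

The navy square is in the bottom-right of the first image and the bottom-left of the second — shapes on opposite sides of the vertical midline have swapped in a mirror flip.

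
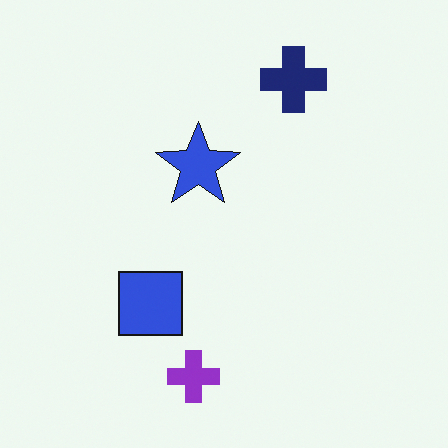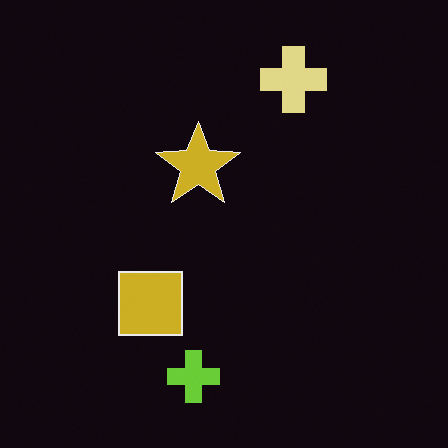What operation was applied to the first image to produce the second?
The image was color-inverted (negative).

The light background has become dark and every shape's color is its complement — a photographic negative.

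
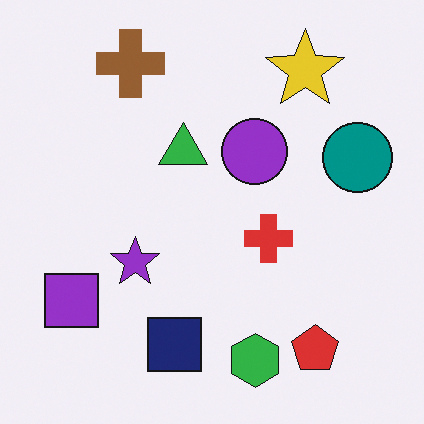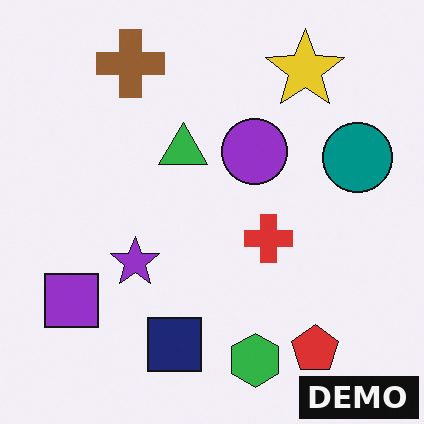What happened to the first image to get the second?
It was watermarked with the text "DEMO" in the lower-right corner.

A dark label reading "DEMO" appears in the lower-right corner.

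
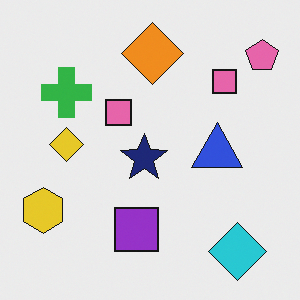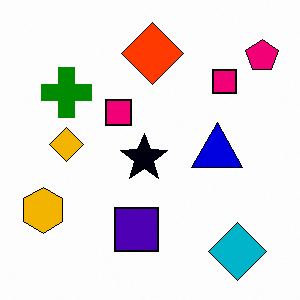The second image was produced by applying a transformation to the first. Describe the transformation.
It was given much higher contrast.

Tones are pushed away from mid-grey across the whole image — a global contrast change.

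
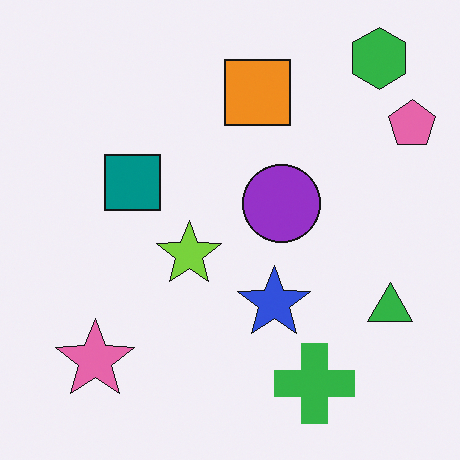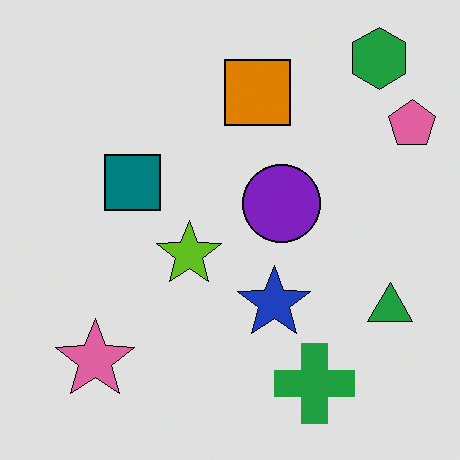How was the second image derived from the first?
The image was posterized to a reduced palette.

Each flat color has snapped to a coarser quantized level — most visibly, the near-white background has dropped to a flat grey.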